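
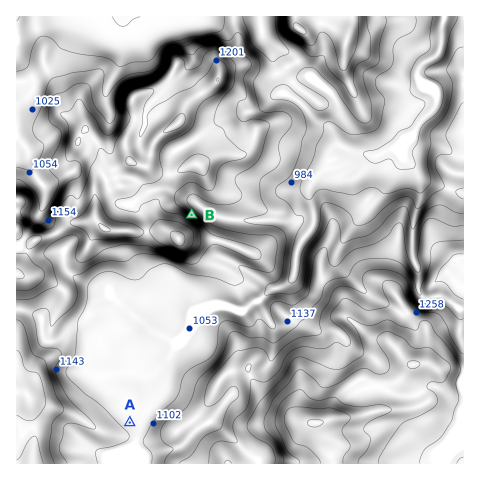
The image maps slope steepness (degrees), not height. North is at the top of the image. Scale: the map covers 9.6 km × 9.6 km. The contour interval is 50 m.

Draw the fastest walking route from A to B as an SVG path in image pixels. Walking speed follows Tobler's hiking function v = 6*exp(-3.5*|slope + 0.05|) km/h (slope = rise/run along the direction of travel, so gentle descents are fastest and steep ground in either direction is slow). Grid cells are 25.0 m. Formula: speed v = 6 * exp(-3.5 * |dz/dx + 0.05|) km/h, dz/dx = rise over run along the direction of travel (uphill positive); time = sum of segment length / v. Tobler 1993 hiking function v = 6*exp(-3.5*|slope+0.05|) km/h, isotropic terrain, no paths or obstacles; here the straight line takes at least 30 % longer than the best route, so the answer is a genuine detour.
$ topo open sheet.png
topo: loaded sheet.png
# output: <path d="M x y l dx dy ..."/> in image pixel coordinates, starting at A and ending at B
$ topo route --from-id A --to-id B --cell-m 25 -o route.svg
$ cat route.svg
<path d="M130 423l52-105 0-5 22-44 0-16 3-4 0-13-6-12-9-9"/>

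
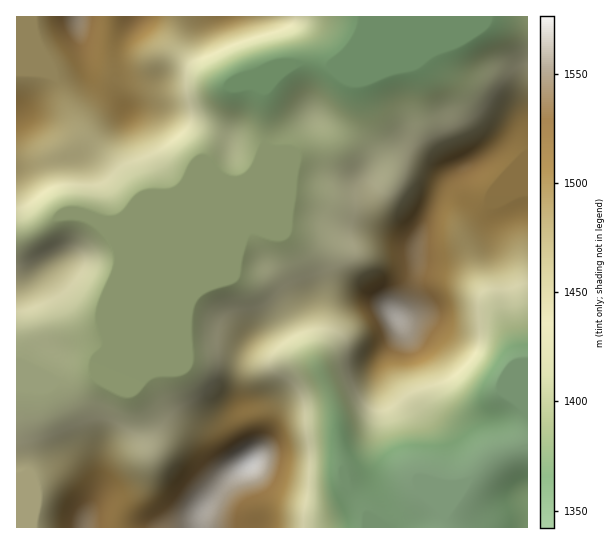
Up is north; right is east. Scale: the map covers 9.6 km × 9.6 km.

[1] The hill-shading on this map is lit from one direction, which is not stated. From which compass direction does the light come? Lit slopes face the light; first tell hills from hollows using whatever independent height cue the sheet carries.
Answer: SE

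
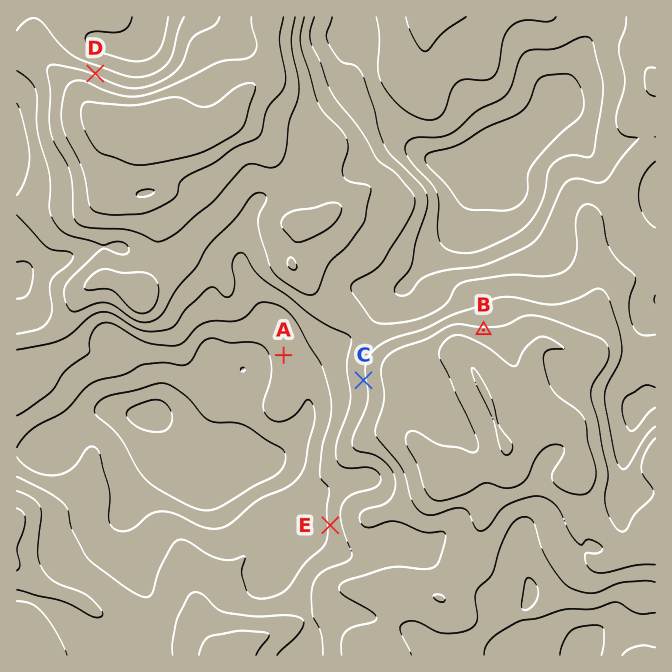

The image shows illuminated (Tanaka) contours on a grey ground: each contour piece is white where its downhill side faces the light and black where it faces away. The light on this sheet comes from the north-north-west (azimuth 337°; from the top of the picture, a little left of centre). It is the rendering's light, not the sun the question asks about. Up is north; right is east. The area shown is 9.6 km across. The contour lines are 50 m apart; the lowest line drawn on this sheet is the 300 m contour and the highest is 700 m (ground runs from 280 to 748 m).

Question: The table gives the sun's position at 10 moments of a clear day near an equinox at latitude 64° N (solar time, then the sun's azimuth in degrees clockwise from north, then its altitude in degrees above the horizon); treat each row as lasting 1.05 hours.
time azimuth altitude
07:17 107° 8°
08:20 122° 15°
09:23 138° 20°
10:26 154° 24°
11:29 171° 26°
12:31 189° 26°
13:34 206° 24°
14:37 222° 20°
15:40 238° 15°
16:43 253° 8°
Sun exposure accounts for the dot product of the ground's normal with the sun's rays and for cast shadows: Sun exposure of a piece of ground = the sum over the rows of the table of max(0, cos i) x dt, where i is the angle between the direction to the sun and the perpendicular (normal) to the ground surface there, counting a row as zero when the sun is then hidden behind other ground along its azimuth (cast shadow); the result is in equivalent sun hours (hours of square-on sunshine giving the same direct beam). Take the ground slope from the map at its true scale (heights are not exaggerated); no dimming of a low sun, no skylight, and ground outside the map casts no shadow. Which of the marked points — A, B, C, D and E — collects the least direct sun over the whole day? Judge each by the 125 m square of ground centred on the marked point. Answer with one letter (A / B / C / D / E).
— D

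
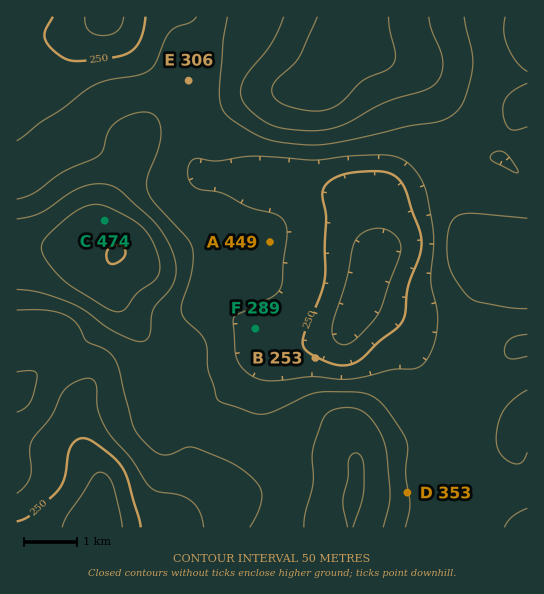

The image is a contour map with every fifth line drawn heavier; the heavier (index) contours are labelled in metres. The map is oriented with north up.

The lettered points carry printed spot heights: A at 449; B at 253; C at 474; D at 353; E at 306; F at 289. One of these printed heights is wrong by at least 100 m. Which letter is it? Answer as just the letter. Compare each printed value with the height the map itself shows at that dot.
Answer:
A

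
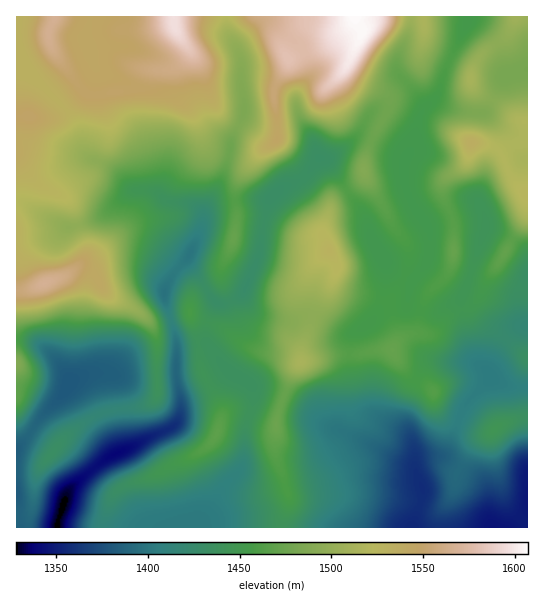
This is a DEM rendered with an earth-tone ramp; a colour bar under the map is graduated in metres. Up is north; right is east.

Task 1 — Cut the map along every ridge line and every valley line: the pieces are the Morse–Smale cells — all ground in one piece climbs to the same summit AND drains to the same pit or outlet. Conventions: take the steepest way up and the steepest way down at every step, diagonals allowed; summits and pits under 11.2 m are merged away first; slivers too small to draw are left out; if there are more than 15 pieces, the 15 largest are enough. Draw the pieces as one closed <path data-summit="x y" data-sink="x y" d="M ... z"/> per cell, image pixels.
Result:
<path data-summit="354 17" data-sink="63 505" d="M467 16l-240 1 1 14 13 30 3 53-5 11 29 21-23 23-9 17-1 16 2 15-4 25-10 21-3 14-5 6-10 6 12 14 6 1 8-3 13-10 13-30 12-62 14-12 19-8 17-20 8 0 8-4 24-19 14 4 34 17 6-14 7-28 17-20 11-33 20-40z"/><path data-summit="471 143" data-sink="63 505" d="M527 69l-20 6-4 4-14 27-6 6-25-1-25-10-10 9-3 5-8 32-8 15 0 19 7 21 17 24 3 23-6 17-12 15-4 9-1 15 6 4 9 3 15 0 23-13 0 10 8-1 12-14 6-15 17-24 21-36 3-13z"/><path data-summit="329 250" data-sink="63 505" d="M323 159l-4 0-17 20-19 8-14 12-12 62-13 29 0 8 4 8 9 9 12 4 22 2 12-5 10 0 29 16 12 0-5 13 1 10 29-6 14 0 8-10 8-4 20 0 6-3 15-19 11-4 0-10-23 13-15 0-9-3-6-4 0-10 5-13-15-7-11-10-15-26-9-28-10-10-17-28z"/><path data-summit="45 283" data-sink="63 505" d="M19 201l-3 1 0 137 15 2 14 7 16 18 8 17 5-4 16-6 15 0 8 5 10 73 48-23 6-6 4-12-5-33 1-31-5-24-6-2-5 3-10 0-17-15-24-12-9-9-4-9-4-5-12-5-6 1 10-12 0-11-8-20-12 1z"/><path data-summit="217 434" data-sink="63 505" d="M206 344l-20 1-9 4-1 28 5 24 0 9-4 12-6 6-61 28-28 21-17 20-8 25 1 6 137 0 14-17 14-22 18-22 3-8 1-32 8-22 0-16-6-8-17-9z"/><path data-summit="329 250" data-sink="493 527" d="M286 397l-3 1-6 16-2 27 2 22 6 11 6 24-8 29 132 1 10-30 0-11-8-20-56-28-30-12-20-18z"/><path data-summit="354 17" data-sink="493 527" d="M527 327l-10 2-12 12-8 12-8 20-7-6-9-4-35-2-12 4-5 5-12 23-5 17 1 12 10 27 0 14 8-6 16-1 8-6 18-45 26-26 20 8 17-1z"/><path data-summit="45 283" data-sink="165 293" d="M151 191l-18 0-31 25-25 10 8 20 0 11-10 12 6-1 12 5 4 5 4 9 9 9 24 12 17 15 10 0 10-4-7-22 1-10 11-17 12-12 12-25 3-16-3-6-7-6-26-4z"/><path data-summit="174 17" data-sink="165 293" d="M189 48l-4 10-10 9-5 2-21 0-5 4-8 16 1 24 7 25 12 29 1 23 3 5 7 6 26 4 7 6 3 8 2-10 19-35 7-32 8-17-16-9-10-13-10-32z"/><path data-summit="51 454" data-sink="63 505" d="M105 373l-15 0-20 8-6 12-25 26-11 18-12 13 0 45 4 12 2 21 35 0 8-31 4-7 28-25 27-16-8-43-3-28z"/><path data-summit="174 17" data-sink="63 505" d="M226 16l-135 0-7 22 9 27 5 6 24 9 13 8 4-2 7-15 24-2 5-2 10-9 4-10 14 23 8 27 5 9 7 9 16 8 5-10-3-53-4-12-8-14z"/><path data-summit="494 430" data-sink="493 527" d="M491 379l-26 26-18 45-8 6-16 1-6 4 16-4 9 2 15 12 24 12 7 11 1 25 3 8 19 1 17-18 0-123-17 0z"/><path data-summit="301 362" data-sink="63 505" d="M243 292l-12 9-8 3-7-1-9 22-2 14 15 23 10 10 17 9 8 8 28 8 12-28 7-8 31-6 16-1 2-16 3-6-12 0-29-16-10 0-12 5-32-5-11-10z"/><path data-summit="363 170" data-sink="63 505" d="M361 136l-8 4-18 15-11 4 12 14 17 28 10 10 9 28 15 26 11 10 15 6 15-20 3-23-3-12-13-17-10-20 0-32-18-10z"/><path data-summit="30 117" data-sink="165 293" d="M65 108l-8 7-11 4-29-3-1 41 21 26 26 13 8 7 5 20 3 2 23-9 31-26-18-19-16-10-9-2-5-5-6-25z"/>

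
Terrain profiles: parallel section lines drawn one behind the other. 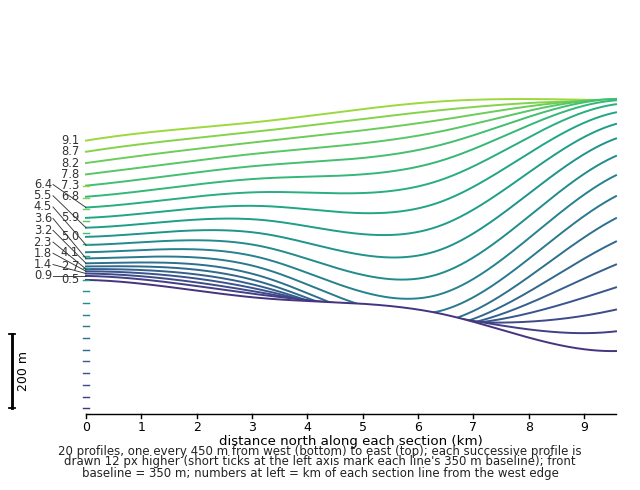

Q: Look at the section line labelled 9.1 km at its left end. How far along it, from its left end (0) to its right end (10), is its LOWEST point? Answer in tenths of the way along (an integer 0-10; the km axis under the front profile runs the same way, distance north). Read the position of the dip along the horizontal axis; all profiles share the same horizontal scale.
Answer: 0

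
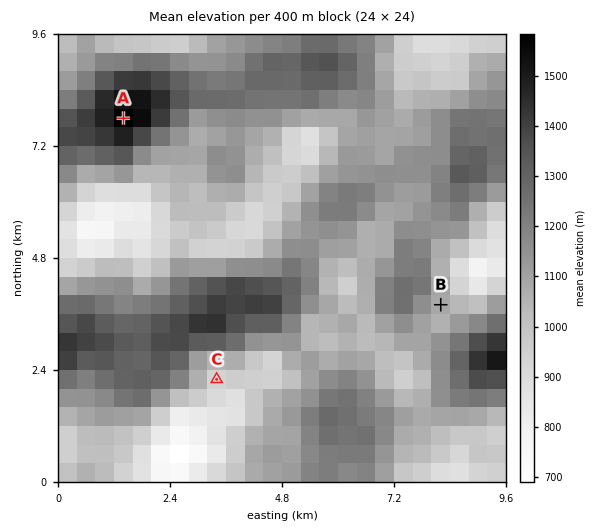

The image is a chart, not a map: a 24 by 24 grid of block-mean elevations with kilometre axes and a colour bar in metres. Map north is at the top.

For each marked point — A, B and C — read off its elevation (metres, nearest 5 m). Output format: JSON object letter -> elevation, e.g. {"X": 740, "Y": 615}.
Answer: {"A": 1610, "B": 1090, "C": 915}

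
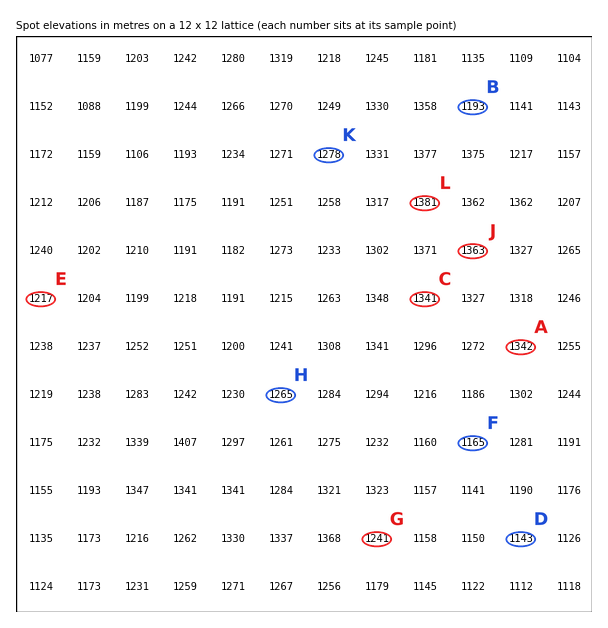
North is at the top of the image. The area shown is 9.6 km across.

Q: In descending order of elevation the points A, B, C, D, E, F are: A C E B F D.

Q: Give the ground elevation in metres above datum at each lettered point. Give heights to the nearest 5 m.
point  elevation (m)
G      1240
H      1265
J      1365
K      1280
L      1380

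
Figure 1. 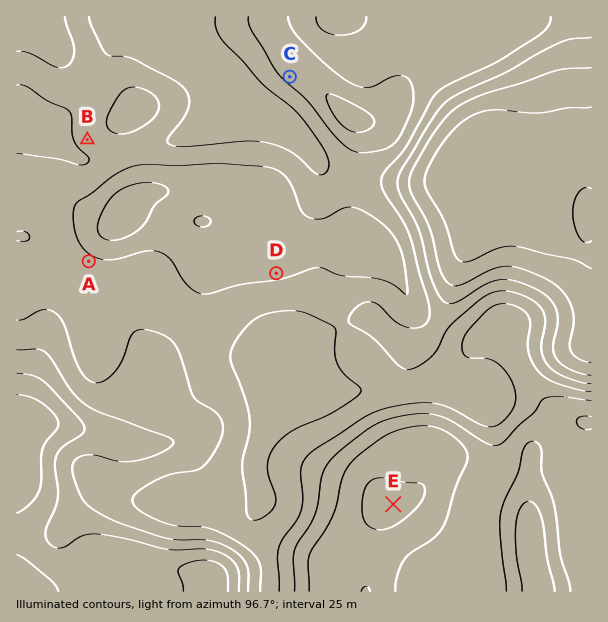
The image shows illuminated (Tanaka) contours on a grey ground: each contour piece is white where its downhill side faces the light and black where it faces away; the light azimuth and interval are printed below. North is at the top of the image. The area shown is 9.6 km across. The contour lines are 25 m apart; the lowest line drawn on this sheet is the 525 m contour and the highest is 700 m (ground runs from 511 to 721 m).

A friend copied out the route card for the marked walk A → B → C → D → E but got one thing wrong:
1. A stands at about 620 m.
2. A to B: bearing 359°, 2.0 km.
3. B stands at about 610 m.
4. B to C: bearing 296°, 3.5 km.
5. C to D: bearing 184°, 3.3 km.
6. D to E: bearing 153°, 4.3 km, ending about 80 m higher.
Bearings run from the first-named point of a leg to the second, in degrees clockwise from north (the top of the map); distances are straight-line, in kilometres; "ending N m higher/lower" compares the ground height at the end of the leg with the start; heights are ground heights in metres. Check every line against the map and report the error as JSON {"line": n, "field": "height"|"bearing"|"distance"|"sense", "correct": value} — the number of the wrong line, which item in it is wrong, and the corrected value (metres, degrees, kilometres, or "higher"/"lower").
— {"line": 4, "field": "bearing", "correct": 73}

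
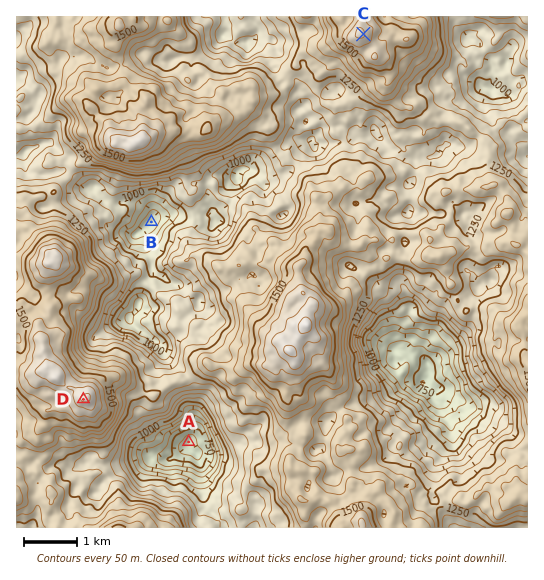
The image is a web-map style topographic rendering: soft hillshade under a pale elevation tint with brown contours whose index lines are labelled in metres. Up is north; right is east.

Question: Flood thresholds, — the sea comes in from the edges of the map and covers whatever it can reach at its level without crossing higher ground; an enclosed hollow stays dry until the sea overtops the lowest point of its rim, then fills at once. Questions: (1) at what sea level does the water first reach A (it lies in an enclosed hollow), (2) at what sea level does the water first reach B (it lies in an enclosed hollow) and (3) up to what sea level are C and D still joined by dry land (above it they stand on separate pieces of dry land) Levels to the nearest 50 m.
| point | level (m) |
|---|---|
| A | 1050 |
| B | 1150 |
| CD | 1200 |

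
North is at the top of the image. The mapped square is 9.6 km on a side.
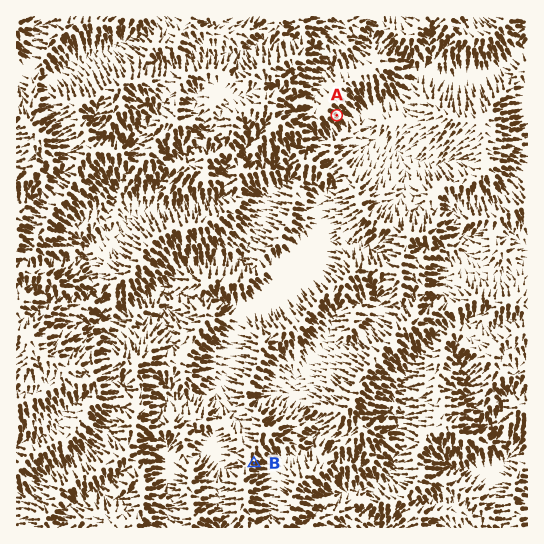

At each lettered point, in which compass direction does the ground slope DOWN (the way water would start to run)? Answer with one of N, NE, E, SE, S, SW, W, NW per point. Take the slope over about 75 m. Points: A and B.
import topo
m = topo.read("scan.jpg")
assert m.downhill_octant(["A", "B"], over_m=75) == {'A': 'SE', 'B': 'E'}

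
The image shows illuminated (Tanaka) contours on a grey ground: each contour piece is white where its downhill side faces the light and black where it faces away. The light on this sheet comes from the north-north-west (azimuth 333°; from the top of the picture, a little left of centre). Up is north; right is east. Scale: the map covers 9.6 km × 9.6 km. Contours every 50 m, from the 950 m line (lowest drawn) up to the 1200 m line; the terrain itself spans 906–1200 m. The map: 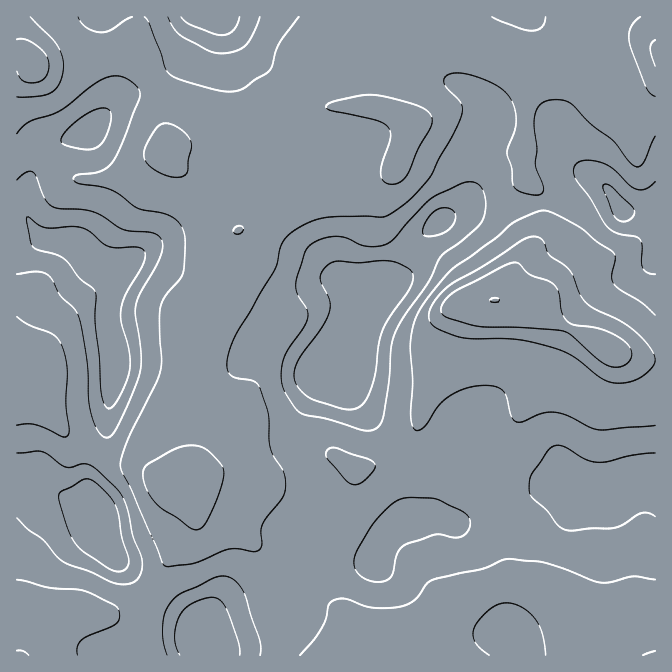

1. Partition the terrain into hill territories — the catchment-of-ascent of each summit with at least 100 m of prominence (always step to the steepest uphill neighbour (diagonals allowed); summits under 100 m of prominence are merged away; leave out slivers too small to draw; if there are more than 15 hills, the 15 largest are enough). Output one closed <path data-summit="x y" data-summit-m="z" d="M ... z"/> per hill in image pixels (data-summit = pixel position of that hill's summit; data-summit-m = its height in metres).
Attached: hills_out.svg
<path data-summit="495 300" data-summit-m="1200" d="M600 183l-10 0-18 15-15 5-13 0-26 5-53-2-27 15-20 21-12 25-9 11-17 5-12 9-25 65-24 25-18 41-2 10 2 24 7 15 13 18-2 12-8 22 0 21 3 12-84 41-33 33-8-8-14-7-13-3-9-6-14-22-26-30-9-13-16-52 1-22 12-16 5-12 3-42 7-26 0-17-8-28 0-14 15-46-23-3-28-21-24-2-6-3-8-8-6-13-4-4-7-2-1 444 639 1 1-444-26-1-3 2-5-2-14-23z"/><path data-summit="32 63" data-summit-m="1170" d="M362 16l-346 1 0 193 8 3 4 4 6 13 8 8 6 3 24 2 28 21 23 3-15 46 0 14 8 28 0 17-7 26-3 42-18 33 0 17 8 22 2 13 15 30 21 23 19 29 9 6 13 3 14 7 8 8 33-33 84-41-3-12 0-21 8-22 2-12-13-18-7-15-2-7 2-27 18-41 24-25 25-65 12-9 17-5 9-11 12-25 20-21 27-15 53 2 26-5 13 0 15-5 18-15 9-1-20-17-16-32-6-5-8-4-35 0-19-5-8 0 1-12-10-13-46-21-47-35-20-5-2-3z"/><path data-summit="655 52" data-summit-m="1158" d="M655 16l-291 0-1 14 2 3 20 5 47 35 46 21 10 13-1 12 8 0 19 5 35 0 8 4 6 5 16 32 29 23 14 23 7 2 1-2 26-1z"/>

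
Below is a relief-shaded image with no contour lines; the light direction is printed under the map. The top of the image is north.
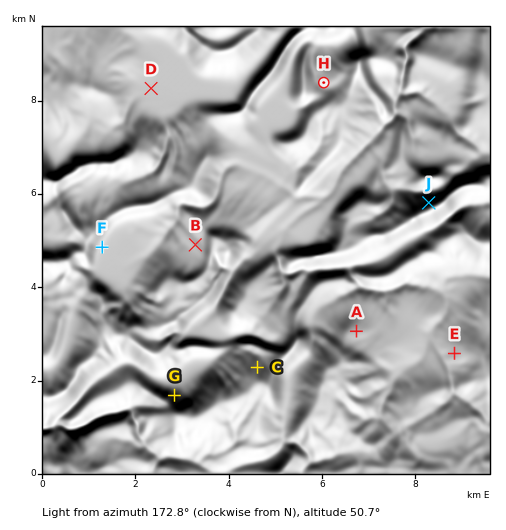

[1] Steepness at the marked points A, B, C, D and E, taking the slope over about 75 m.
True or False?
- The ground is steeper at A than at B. True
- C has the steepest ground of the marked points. True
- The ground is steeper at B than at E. False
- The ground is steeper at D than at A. False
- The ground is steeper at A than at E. False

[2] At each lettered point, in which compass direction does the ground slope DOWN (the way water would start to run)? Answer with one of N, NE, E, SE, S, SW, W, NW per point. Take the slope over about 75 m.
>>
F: SE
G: N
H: W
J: NW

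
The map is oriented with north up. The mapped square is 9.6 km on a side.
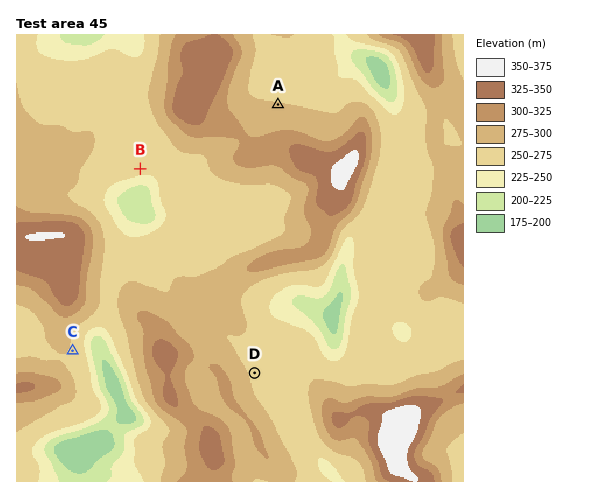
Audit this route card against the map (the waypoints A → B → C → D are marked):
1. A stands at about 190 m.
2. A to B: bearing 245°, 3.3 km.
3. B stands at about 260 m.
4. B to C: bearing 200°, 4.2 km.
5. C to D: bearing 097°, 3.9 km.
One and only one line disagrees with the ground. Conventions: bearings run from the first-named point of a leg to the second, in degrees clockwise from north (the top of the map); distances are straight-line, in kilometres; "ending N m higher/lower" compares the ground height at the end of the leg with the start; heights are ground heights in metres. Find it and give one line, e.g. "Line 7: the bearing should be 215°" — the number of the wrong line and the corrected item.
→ Line 1: the height should be about 280 m.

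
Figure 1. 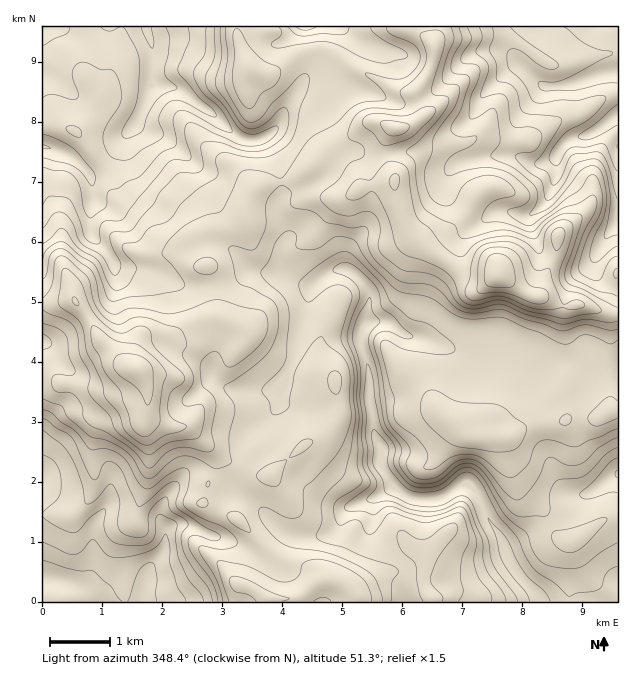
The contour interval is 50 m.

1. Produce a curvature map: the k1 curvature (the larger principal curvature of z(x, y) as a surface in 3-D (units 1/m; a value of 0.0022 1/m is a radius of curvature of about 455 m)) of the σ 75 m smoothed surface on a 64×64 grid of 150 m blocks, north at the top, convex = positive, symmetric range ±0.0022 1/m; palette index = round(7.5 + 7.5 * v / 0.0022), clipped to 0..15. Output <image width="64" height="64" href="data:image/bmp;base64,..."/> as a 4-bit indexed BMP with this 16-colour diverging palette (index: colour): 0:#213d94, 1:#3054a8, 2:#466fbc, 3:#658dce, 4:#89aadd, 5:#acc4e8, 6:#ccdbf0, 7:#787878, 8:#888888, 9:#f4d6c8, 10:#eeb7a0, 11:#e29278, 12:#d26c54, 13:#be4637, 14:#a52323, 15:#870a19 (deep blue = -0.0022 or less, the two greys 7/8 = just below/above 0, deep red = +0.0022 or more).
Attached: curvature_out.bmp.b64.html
<image width="64" height="64" href="data:image/bmp;base64,Qk12CAAAAAAAAHYAAAAoAAAAQAAAAEAAAAABAAQAAAAAAAAIAAATCwAAEwsAABAAAAAAAAAAlD0hAKhUMAC8b0YAzo1lAN2qiQDoxKwA8NvMAHh4eACIiIgAyNb0AKC37gB4kuIAVGzSADdGvgAjI6UAGQqHAKu7qYmqiImHdlfMit//63Z5u7u5ms3Mqru8uod6qIiJiIiIiJqIiJiGZ93NuYisuau6mZmauoiKqqmIh4qYiZmIiIeImod4iJh6/rmHd3m7zLqpiJiZd5mZh3iImYiZh3eImImJhniIiJ76iId3iKvLqZmIiJmImZl3eJqYiZh3iImYiYmGeJmJ76iIiJq7y6iIiIiHiYiZmGeImpmZh3eImpiJmZmXir/7mIibupmYiIeIiIiJmZqod4iqmamHeIiKmIqpq7iK/5eIisqHeId5iImYiZmprLqHeamZqqiIiIqYmru+uIzadnnNp3eIiHipiamqq7vNqYeKmZmaupiZmpeaq9yGWJmYrep3iJmZmbqJvN3N7ut3iKuZmIiaqaqrt4ia22iHm8zduHeJqZmIm5ney6q/+3eay5mYiImqmIrah4rced7+yqmYd4qoiXZ4eut2Zmr9iIvamZmIiJmYd62Heb2Ym8uYeJh4qpiJmIiKqXiHeeyYnMqIiHd4mqh3naiIrbd4q6h3iImpiIiruspXq6qpmHe9uYh3eIiKmXedqHiuyHiaqHiJqqd4l4rP+4i9zLhDWNypiHiJmIiYd52nZ5/JiImpiZmaqHiYicx4q9//2VNr25mYiJqodYd3rZZmj8h2aKqZiIiqiJmKylat26ztmK3JmZiImql2h3eshmaex2Z5y5iIh4qpiZq6h2m6mb3LzKmZh3iamYeHZquHd76od53ah4iIiKqaq8mGWbqIms3bqqmHeJmZh3hmm5q7zaq8zJd3d4iIiZq8x2iLyYiJu7qqqpmZmZqXaYm7u7vMrN3Lh3d3d3iIib3Iir25iJqpiIiZqqqpq7l5vMmGery6mbyYiIiHd3d4vtqZzamaupmIiIiJmZmbzImZiHiarMhmjLmZmIh3d3iv2IjMiJqpiImYiIh4iIisqYeJqqiM12aKuYiIiHiHeL/GeMuImpd3iIiHeIiHeJyruqqYiJ3IiKqYh3d3eIiIv8d425mZh3d4iId3iZd3nJu6iJmYvam8uWiYd4d3iIm/yHjcmZiHd3eIh3d4mHebqYdnmrzcq8u4aLmIiIiJmb/JeOyZiIh3d4iId3iYeJuoiIirzNy6iZh4u4iIiIiZvrl5/JmYiIh3eIh3eIiHm6iJqry7qod4mYibuImYiJm9qY37qpiIiIh3eId4iHech3ec3bmpd3iZmIm6mYh4mrx4v/l4iIiIiHd3d4mYd5x3do78mbqZmYiIiJupiHiay1fPyHd4iIiHd3h3ipdnnIdmr+mIu7uqmYiZmrqIh5vMdoupmImIiId3eIeLplebmHj/p3iqmJqqqqqZqpiIis2GaHiqmIiZl2Z5iJu5nO67vf1meZiHd4mZmIiqmYiKvaiamqh3ibyoVXm97v///qu+6WeJmId3eImHiJqZiImsyom6mHeK3+l3v//97/2omb7JiHiYiHd4mYiJiIh3iavKZ7qXd4ne/83/3Mu7mJqJ3rqXaJiHd4iZmIiHeIeJqql4qph3iri//+qJyXd3nYr9q5domId4mqqYeId4mYiIeImqmIisqJzcqHnqdlefnfubp2mYiIq7uph4l3iJmGVomqmZm92prMupiO6HZ5+/+Ym5i7qpmZmpiImoiZmZiJqrqZmsyom9zLqY36h3ja3pZpndupmIiZiIipeImqmIirqpmruXesy7u7nfyHeLe+pVjNmJmaqZiIial3d5qXeJmZmqqYd5mZqprO/Zd4l76ni9l4mYiaqpmaqYh3eaiJh3m7qZmYh4mpaL7/2Yl4vKial3iZd4iZiJqoiIh3mZp3ecypmaqYiZhVmv/+qmi7p3iXiIl4iIiIm6h4mYeaqYiK3Jh3isl3iYmXzN/qipq3Z5mIiYiIiIibqHiaq7u7mYrMl2Z5vJeKzJabnfuaibmIqIiJmYiIiIq6iHiJqry6msyHZ4mszN7cl3ub+5qauYmYiIiZmZmHiqqqmIiHirqr23d3iavN3Ku3aqv7iqupeZiHd4mpiIiamZmrqYeKmZvchmeJmaqph6l5rPuKmZibmHd4mpd5msuqmIq6h4l3i7y4d3iJmZmHh3rM/Il3eduIiImZh4vN3Lu6iKqYiHebmJmId4iIiJqmfMnseHeMyXiIiIiJzNyHZ5uYmqmHZ6uIiImqqYiJvLeLp754msyYd3d3d4zduIiXaKmYmql2nLqYiJq7mau824eGjMzMupiHdnh4vtp4rcl2iph4rLq//9mIh4u5iJq9yYh4uqqZmZl3iqvep3eu25eLqHeL7//e/7h4icqIiavN25iImHiYmpiJq9qHZ77Kl4qod4q8qHiu/ZmXvJiIiqvO2XmYeIiJqImrqId5zrmYmZiHiZmHeKq/2XecuIh4mqzuuYiIiImph5mIm7vNqZiIiYd3d3i824nth4nKl2eHib3oiImYiKl2iHi8uryZqYiIiHd4vcvvmK/ZiKqXaIh3iah4iZiImYiqvLqqvKu6mIiIib3JZp/YiuyZiIiJmId4iIiZiIiaiJqqmIm9uquoiHicyYd2Xvl3rcl2ebzMuoiJiJiIiJqHeIh2aM6nebqYisqHd3U6/GaKmIeLupmquqiJiIiIqYd5h3d57YZnm8zMqHd4dmv9mIh2eaqYiIiJmIiIiIiod3iHeIv7iIq7vLqZiImazt3MypmZmHiIiIiXeIiHead4iYiJnPqb38dpl4mrzv7KrKiImZiHd4iHeJ"/>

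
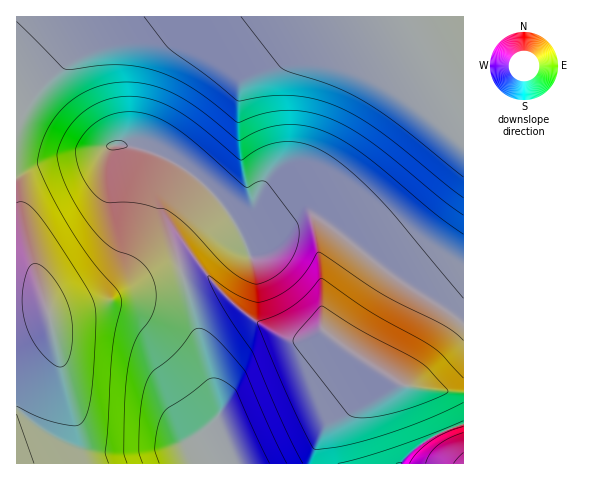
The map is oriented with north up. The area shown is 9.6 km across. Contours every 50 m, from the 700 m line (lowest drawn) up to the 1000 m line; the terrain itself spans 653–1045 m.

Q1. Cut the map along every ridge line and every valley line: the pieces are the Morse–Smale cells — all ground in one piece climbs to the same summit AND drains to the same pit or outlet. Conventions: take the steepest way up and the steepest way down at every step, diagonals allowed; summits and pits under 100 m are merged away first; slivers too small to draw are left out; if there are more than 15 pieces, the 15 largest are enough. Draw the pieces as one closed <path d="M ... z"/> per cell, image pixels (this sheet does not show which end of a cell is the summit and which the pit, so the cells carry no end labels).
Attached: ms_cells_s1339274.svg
<path d="M463 16l-447 1 1 447 192-1-2-21 12-25 1-8-17-56-20-77-20-62 1-8 7-13 9-27 24 19 16 17 18 26 12 26 49-37 13-3 27 19 54 44 47 29 20 16 4 0z"/><path d="M180 166l-9 27-7 13-1 8 20 62 20 77 17 56-1 8-12 25 0 19 2 3 191 0 16-16 11-8 24-12 13-4-1-101-70-46-54-44-27-19-13 3-49 37-12-26-18-26-16-17z"/><path d="M463 424l-12 4-24 12-11 8-15 15 62 1z"/>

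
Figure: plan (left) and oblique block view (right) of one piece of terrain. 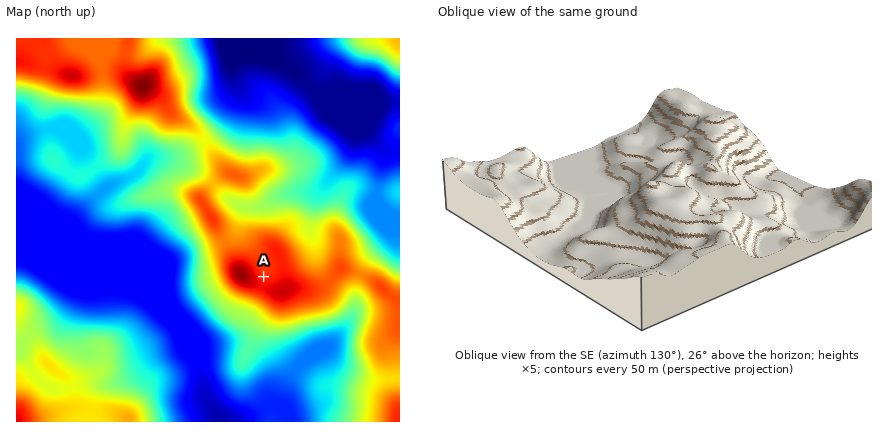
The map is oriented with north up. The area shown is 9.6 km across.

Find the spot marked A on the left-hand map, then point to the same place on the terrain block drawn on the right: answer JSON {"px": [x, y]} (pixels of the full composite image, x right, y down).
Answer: {"px": [662, 195]}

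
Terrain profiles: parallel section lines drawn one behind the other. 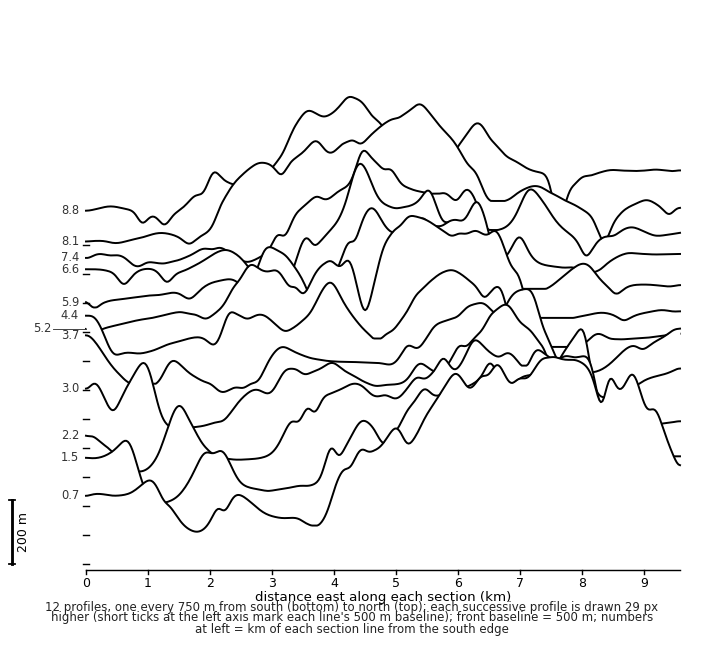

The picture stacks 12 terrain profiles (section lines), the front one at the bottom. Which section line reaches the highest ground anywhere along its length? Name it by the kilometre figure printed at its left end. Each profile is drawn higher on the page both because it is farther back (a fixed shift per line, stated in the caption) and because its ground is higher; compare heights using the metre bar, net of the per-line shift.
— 0.7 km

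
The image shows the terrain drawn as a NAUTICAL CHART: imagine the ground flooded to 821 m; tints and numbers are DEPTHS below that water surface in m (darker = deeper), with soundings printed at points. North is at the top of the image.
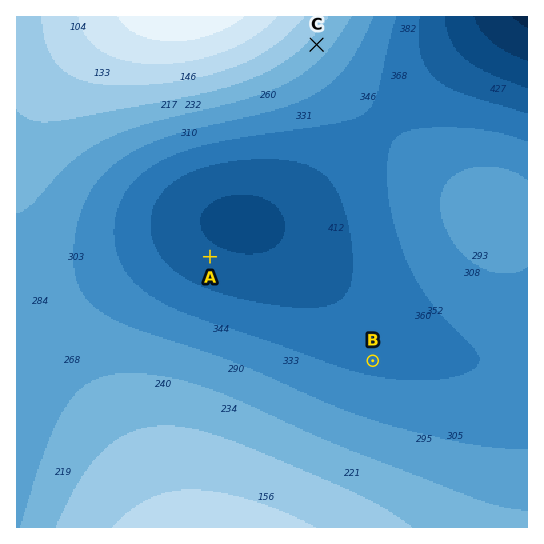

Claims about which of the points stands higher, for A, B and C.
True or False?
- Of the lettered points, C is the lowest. False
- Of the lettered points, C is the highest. True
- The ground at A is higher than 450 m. False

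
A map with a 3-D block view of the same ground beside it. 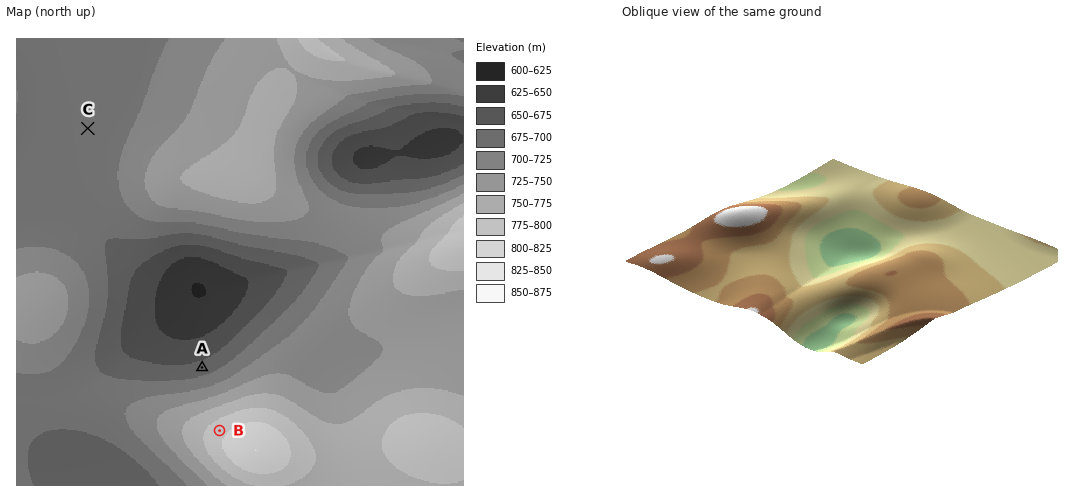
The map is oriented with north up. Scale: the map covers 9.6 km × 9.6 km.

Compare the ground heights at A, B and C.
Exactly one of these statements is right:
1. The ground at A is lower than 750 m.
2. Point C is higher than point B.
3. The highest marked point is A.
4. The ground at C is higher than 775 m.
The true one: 1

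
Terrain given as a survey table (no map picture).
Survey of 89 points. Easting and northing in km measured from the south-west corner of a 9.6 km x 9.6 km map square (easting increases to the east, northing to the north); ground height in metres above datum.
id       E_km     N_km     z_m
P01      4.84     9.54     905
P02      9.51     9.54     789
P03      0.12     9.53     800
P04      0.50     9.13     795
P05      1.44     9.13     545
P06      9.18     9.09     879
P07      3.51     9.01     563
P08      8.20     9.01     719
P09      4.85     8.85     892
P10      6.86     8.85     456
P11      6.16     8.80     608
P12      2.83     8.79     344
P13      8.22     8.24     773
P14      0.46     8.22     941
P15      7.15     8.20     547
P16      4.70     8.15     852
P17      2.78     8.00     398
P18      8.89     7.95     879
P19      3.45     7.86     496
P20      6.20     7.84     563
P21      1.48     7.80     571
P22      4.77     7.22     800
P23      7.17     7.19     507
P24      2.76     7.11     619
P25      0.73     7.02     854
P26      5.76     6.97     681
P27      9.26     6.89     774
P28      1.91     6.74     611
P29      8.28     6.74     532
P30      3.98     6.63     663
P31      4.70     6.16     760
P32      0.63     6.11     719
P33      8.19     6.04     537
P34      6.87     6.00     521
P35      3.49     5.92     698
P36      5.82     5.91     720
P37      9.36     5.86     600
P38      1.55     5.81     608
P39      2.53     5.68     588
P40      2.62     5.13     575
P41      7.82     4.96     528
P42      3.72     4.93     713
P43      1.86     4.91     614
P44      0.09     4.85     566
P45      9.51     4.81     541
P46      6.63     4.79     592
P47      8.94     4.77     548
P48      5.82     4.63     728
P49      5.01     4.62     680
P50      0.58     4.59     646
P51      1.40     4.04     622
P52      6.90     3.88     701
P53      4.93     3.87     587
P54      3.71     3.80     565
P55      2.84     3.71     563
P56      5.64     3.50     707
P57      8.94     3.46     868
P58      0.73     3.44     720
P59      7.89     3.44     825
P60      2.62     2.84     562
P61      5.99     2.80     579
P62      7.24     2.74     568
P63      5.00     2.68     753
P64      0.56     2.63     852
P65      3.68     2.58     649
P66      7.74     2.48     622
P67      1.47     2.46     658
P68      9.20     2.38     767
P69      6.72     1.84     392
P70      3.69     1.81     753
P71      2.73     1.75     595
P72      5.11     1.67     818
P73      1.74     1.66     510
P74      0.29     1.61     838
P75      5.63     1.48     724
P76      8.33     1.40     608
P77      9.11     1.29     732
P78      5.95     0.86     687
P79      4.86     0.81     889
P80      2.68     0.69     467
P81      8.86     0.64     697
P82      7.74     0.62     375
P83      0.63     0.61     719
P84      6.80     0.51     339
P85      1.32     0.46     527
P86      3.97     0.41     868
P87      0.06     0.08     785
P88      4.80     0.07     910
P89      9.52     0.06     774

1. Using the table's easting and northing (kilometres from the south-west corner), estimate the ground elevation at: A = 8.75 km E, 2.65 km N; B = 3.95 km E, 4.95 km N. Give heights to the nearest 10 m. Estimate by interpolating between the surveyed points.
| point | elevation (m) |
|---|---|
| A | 750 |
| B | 720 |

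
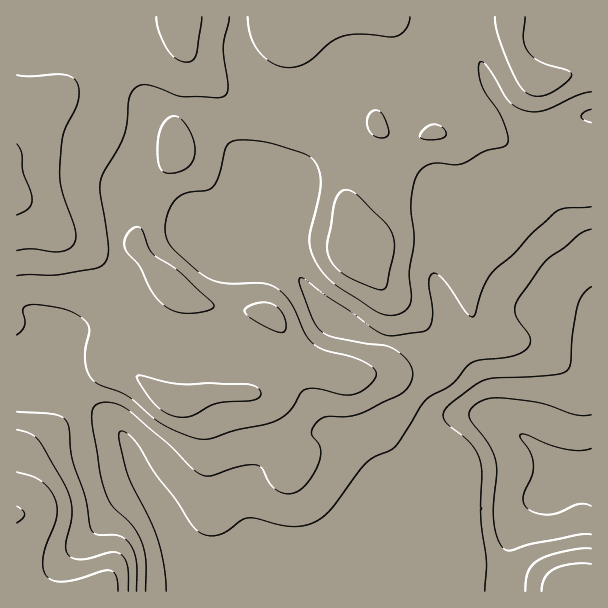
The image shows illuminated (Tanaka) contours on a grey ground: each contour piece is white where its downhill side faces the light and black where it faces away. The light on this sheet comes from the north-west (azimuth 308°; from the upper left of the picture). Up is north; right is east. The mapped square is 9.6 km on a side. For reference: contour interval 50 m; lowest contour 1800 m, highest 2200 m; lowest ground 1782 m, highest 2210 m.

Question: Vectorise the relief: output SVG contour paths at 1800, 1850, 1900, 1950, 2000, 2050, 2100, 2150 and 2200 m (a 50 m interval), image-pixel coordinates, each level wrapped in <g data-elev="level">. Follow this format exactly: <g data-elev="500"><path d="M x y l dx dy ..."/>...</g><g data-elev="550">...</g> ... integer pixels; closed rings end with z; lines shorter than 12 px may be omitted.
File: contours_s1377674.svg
<g data-elev="1800"><path d="M591 506l-6-2-6 0-21 9-10 2-12-2-9-5-3-5-1-6 9-21 1-12-3-12-10-17 2-1 5 1 22 10 17 4 13 2 12-3"/></g><g data-elev="1850"><path d="M591 534l-12 1-45 8-24 8-4-1-3-2-6-12-3-15 0-18 3-30-2-14-5-13-19-24-2-8 2-6 8-6 9-3 9-1 43 5 36 12 15 0"/></g><g data-elev="1900"><path d="M485 591l1-28-5-44 1-45-1-12-4-9-6-9-26-22-2-5 1-4 2-5 6-6 22-16 11-6 12-2 55-3 9-2 6-2 4-8 1-28 6-30 5-11 8-7"/><path d="M591 549l-12 0-16 3-15 4-11 5-5 5-4 6-3 19"/></g><g data-elev="1950"><path d="M166 591l-2-22-5-26-8-21-23-47-9-35 0-6 1-3 6 2 9 8 19 30 22 29 15 24 10 9 9 3 9-1 9-5 14-10 7-2 39 8 12 0 12-3 9-5 9-8 36-47 9-7 15-6 6-5 30-46 26-15 17-19 10-5 34-4 8-3 6-5 3-6 0-6-12-16-3-8 0-6 2-6 30-40 19-14 13-12 12-5"/><path d="M591 564l-19 0-18 5-9 9-3 13"/></g><g data-elev="2000"><path d="M146 591l0-30-4-19-10-17-21-21-9-22-10-60 0-11 3-6 6-2 9-1 9 3 7 4 43 35 22 23 10 8 9 1 29-9 18-2 5 3 8 15 6 7 11 4 9-2 7-4 6-8 10-19 1-14-9-13 2-6 4-6 9-5 21 0 12-3 39-18 10-9 4-7 1-6-1-6-5-8-6-6-9-6-8-3-18-1-31-6-14-7-6-7-4-9-11-30-1-4 1-3 5 1 21 16 57 39 10 2 30-4 6-4 3-8 0-12-3-24 0-6 3-4 5 0 6 5 22 32 5 5 3 1 3-4 7-25 7-13 25-22 19-22 26-21 7-2 24-1"/><path d="M591 123l-7-3-3-4 4-5 6-2"/></g><g data-elev="2050"><path d="M136 591l0-30-2-10-5-8-4-4-6-3-23-2-5-6-6-31-13-39-3-29-3-8-4-4-8-3-37-2"/><path d="M17 335l5-5 3-4-2-17 4-4 9 0 20 2 20 7 10 7 3 6 0 6-4 17 0 10 2 11 5 9 9 5 27 11 25 22 12 8 18 8 15 5 12 0 24-8 30-6 12-4 13-10 11-18 6-4 12 0 27 6 14-2 8-6 7-7 2-6-1-5-7-5-11-5-31-8-12-7-9-11-14-30-12-13-7-4-8-3-36 1-15-4-13-7-26-23-7-10-2-12 3-15 6-12 11-8 22-3 6-4 6-11 7-28 7-6 12-1 21 2 41 13 5 4 4 5 5 15-1 15-11 45 2 12 5 12 11 15 15 12 36 22 9 3 9 0 11-6 4-9-2-28 5-33-3-36 3-18 4-12 6-6 8-3 23 1 7-1 21-12 20-5 5-4-1-9-5-17-16-23-5-10-2-13 1-9 3 0 6 7 19 32 8 6 9 4 9 1 11-2 33-15 13-3"/></g><g data-elev="2100"><path d="M128 591l-1-25-2-7-5-5-10-2-29 7-8-1-5-4-2-5 0-6 6-31-1-11-3-10-29-50-9-7-13-4"/><path d="M180 417l12-1 18-10 8-3 37-3 5-4 1-4-4-5-9-3-39-1-27 1-17-2-24-7-4 2 9 16 11 14 11 7z"/><path d="M277 332l7 0 2-6-2-11-8-9-7-3-8-1-9 3-7 4 1 5 5 4z"/><path d="M178 312l11 1 14-1 8-3 2-1 1-3-35-34-26-17-4-6-8-19-3-2-4 1-6 5-3 6-1 6 2 6 14 16 10 21 7 11 10 8z"/><path d="M380 290l5-2 2-4 7-35-2-15-6-11-27-27-8-5-7-1-6 5-4 11-7 37 2 14 6 9 10 9 15 8z"/><path d="M17 276l43-2 36-6 9-5 3-8 0-9-8-52 0-11 3-10 15-24 6-14 3-12 2-22 2-7 6-7 7-2 11 2 27 10 36 1 7-3 2-3 1-6-5-39 6-30"/><path d="M165 173l9 0 11-4 6-5 4-9-1-11-3-11-8-12-7-5-5 0-6 5-4 7-3 9 0 25 3 7z"/><path d="M428 140l15-2 3-3-1-4-7-6-9 0-5 4-4 6 1 3z"/><path d="M376 137l10 0 3-5-6-17-3-4-5-1-6 4-2 9 2 8z"/><path d="M248 17l3 19 8 15 14 12 15 5 9-1 9-4 24-21 14-6 15-2 31 3 8-1 9-8 3-11"/><path d="M495 17l1 10 4 14 18 42 5 7 7 5 6 1 7 0 9-4 10-6 8-8 2-4-6-4-26-8-11-9-4-6-2-8 2-22"/></g><g data-elev="2150"><path d="M118 591l-2-15-2-3-4-3-8 1-22 8-15 3-11-1-7-5-4-7 0-11 3-12 10-27 1-9-1-9-5-10-9-9-9-5-16-5"/><path d="M17 251l15-2 28 3 9-3 6-7 0-12-13-39-2-21 3-35 13-28 3-14-3-12-8-6-11-1-28 2-12-1"/><path d="M156 17l3 15 9 18 8 8 10 4 7-2 3-6 6-37"/></g><g data-elev="2200"><path d="M17 523l6-5 2-3-2-5-6-4"/><path d="M17 215l11-6 3-5 1-4-2-9-7-20-2-19-4-8"/></g>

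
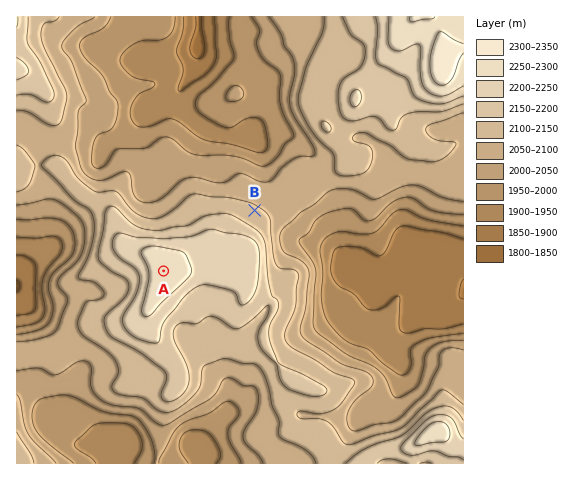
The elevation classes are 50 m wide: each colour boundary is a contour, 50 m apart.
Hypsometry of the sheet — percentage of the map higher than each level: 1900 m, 93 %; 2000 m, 70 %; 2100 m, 36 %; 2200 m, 9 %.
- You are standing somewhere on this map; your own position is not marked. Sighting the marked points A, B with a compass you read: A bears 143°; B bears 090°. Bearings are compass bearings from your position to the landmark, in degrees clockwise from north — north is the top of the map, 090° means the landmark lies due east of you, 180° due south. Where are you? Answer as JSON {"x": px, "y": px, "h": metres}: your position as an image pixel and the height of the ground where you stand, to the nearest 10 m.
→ {"x": 118, "y": 210, "h": 2150}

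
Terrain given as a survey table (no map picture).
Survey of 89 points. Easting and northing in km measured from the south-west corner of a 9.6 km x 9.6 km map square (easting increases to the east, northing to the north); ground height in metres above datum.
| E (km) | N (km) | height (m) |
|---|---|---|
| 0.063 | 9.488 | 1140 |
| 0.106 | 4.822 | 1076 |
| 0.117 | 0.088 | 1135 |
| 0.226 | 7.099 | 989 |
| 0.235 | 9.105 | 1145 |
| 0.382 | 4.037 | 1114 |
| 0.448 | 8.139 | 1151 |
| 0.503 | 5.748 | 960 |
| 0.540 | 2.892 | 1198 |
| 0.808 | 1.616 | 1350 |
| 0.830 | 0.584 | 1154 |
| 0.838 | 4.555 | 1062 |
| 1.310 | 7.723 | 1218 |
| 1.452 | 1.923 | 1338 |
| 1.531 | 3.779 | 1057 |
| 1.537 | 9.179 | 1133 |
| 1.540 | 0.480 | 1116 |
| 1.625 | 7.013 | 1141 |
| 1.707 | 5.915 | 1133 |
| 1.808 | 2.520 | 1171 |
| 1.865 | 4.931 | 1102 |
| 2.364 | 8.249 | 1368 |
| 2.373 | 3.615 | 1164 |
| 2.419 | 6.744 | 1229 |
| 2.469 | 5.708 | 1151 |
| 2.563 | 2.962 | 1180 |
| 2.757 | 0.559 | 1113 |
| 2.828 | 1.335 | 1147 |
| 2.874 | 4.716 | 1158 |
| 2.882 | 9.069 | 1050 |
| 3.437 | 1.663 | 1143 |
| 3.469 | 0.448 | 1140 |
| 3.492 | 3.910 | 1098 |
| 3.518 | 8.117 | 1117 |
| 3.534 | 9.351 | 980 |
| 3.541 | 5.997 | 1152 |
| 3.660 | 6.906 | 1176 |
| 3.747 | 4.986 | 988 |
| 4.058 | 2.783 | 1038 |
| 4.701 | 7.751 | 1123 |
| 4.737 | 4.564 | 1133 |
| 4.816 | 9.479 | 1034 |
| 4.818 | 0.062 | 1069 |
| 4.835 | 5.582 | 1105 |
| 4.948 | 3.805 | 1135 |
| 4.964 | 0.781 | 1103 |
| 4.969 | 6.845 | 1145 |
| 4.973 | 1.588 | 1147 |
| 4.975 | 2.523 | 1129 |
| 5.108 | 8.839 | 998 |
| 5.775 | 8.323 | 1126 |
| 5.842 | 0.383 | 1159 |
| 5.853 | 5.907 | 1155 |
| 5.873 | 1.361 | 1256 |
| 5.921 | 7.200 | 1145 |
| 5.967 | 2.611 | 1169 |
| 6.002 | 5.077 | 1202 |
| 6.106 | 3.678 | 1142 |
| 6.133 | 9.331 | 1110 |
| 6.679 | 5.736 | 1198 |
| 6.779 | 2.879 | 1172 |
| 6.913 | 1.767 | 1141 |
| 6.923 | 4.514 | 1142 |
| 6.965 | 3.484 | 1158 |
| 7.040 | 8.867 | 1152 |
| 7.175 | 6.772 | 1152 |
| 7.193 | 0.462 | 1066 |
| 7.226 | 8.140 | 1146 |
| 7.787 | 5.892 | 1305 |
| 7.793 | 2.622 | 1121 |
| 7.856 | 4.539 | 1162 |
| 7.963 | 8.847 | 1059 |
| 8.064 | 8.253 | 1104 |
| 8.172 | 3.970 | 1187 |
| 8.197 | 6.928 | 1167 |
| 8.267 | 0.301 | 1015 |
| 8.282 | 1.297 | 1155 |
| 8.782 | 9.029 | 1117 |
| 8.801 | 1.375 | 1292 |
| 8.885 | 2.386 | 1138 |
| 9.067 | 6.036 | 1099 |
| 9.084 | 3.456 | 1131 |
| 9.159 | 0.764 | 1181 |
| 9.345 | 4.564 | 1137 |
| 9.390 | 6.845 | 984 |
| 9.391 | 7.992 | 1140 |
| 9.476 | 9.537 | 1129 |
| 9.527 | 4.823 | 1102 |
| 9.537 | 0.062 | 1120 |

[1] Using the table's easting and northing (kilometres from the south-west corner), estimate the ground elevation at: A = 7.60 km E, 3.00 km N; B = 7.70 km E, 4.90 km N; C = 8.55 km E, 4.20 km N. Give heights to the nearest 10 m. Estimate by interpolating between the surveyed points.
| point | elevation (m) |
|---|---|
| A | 1150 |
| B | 1150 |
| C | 1170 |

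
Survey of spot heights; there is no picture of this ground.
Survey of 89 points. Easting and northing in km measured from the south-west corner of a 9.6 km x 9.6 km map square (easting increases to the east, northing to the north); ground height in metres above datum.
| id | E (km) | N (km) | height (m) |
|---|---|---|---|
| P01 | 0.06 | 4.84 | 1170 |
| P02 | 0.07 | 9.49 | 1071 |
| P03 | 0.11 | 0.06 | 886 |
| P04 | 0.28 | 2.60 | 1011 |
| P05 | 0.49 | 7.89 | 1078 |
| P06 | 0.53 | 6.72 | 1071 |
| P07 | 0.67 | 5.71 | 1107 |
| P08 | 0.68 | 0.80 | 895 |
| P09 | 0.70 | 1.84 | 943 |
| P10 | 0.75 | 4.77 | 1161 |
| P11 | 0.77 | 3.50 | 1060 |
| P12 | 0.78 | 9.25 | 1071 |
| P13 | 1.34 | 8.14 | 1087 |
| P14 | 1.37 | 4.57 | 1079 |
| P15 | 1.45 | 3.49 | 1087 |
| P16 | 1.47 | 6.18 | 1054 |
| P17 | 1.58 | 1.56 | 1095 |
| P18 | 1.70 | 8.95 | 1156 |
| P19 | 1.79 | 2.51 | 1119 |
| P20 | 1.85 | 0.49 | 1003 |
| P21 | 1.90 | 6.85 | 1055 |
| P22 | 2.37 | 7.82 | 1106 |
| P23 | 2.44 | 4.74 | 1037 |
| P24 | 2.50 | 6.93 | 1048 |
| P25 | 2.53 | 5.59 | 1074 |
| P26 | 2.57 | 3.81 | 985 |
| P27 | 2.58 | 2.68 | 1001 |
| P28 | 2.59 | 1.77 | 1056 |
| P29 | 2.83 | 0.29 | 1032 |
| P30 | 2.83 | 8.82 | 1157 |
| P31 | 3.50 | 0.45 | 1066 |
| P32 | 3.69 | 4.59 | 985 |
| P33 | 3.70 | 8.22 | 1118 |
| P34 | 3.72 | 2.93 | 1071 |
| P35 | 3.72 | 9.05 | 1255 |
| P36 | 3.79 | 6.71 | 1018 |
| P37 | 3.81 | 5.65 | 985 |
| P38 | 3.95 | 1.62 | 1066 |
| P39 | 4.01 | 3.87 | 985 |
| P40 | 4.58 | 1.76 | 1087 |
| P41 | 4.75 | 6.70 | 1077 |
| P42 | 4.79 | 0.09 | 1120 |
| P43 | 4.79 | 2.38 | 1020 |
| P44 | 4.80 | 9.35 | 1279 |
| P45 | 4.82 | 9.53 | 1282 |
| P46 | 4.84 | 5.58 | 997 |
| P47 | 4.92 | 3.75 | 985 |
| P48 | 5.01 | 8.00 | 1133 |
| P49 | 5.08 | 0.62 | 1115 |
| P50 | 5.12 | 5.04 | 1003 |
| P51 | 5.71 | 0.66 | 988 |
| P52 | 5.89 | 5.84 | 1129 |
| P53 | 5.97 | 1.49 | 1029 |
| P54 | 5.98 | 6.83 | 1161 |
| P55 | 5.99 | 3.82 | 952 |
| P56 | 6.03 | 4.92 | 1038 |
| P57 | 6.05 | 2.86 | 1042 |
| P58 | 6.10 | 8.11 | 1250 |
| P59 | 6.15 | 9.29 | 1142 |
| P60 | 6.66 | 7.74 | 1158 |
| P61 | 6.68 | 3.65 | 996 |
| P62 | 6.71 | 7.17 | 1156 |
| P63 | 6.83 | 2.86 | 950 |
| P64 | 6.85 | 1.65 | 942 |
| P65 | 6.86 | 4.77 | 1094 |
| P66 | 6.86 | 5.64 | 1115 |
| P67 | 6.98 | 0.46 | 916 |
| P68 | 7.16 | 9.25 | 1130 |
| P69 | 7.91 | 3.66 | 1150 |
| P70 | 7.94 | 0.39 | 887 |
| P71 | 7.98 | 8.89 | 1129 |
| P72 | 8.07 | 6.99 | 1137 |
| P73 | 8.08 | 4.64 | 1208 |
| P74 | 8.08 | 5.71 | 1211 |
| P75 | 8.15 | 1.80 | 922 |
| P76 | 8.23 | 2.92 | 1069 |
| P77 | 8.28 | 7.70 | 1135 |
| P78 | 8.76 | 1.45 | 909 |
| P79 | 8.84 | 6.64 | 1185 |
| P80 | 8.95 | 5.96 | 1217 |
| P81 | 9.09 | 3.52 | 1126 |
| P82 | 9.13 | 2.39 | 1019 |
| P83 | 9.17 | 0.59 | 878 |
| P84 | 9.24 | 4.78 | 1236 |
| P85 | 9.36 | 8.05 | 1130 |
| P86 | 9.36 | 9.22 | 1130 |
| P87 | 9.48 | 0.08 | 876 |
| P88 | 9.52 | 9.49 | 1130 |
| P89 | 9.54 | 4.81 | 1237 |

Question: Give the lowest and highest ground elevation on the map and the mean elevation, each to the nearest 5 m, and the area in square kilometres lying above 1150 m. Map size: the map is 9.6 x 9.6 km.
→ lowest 875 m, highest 1295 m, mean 1070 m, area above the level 15.5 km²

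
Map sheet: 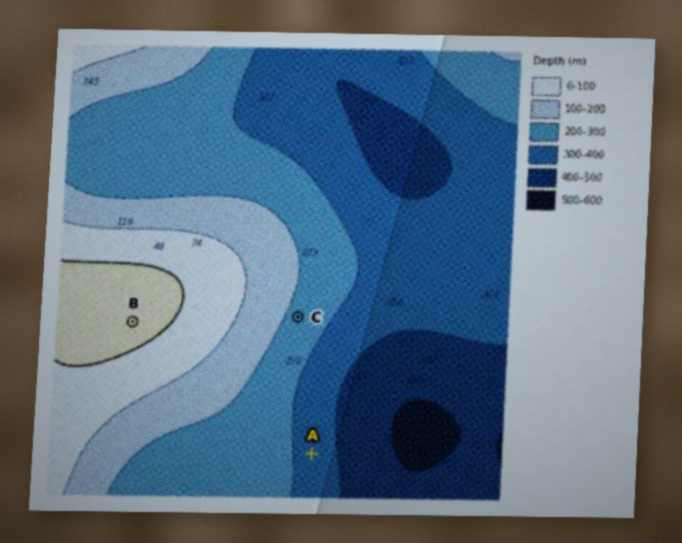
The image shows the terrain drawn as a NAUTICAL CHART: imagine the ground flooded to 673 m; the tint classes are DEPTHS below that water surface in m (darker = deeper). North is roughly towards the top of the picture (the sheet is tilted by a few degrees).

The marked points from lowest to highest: A C B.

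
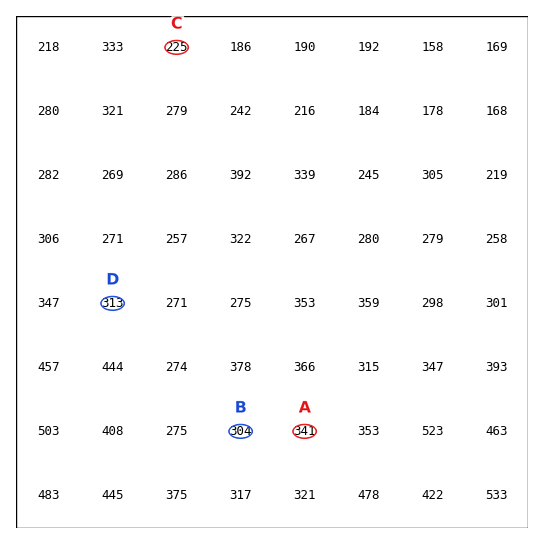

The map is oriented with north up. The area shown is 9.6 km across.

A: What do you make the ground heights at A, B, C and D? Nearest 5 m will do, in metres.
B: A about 340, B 305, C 225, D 315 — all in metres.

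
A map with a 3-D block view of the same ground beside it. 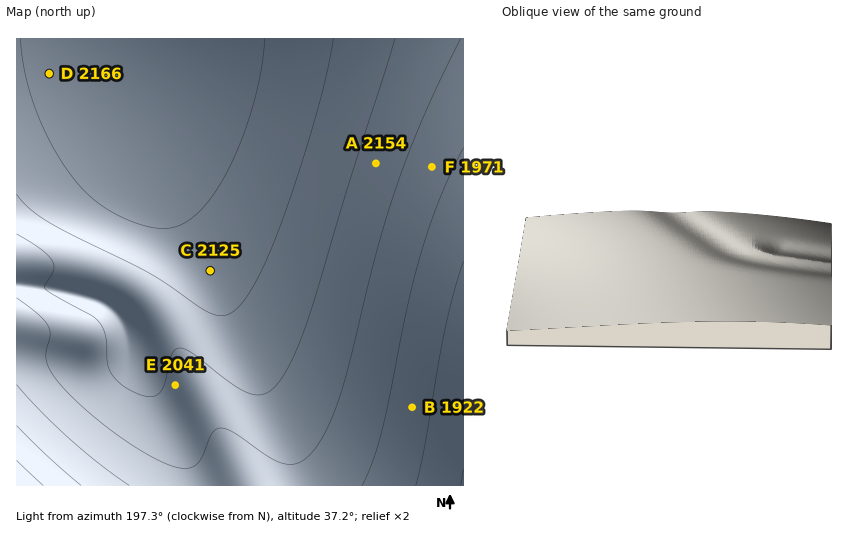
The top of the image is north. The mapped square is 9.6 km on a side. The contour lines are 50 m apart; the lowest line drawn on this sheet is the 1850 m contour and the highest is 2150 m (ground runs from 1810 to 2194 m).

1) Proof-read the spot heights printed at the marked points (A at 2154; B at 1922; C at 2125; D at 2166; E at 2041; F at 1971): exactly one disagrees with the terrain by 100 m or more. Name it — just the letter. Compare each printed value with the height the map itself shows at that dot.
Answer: A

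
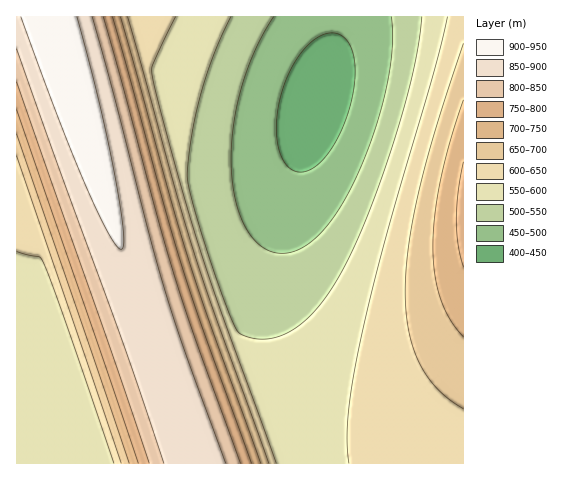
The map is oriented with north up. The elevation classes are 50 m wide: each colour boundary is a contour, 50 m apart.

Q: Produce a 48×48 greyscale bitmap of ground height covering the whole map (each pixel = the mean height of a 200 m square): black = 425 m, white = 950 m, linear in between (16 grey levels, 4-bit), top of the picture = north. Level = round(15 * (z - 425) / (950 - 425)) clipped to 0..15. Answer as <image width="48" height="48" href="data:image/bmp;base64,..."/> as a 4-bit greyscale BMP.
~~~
<image width="48" height="48" href="data:image/bmp;base64,Qk32BAAAAAAAAHYAAAAoAAAAMAAAADAAAAABAAQAAAAAAIAEAAATCwAAEwsAABAAAAAAAAAAAAAAABEREQAiIiIAMzMzAERERABVVVUAZmZmAHd3dwCIiIgAmZmZAKqqqgC7u7sAzMzMAN3d3QDu7u4A////AERERVVVV5q83d3dy6l1VVVVVVVVVVZmZkRFVVVVaJq83d3cy6h1VVVVVVVVVWZmZkVVVVVVaKvM3d3cuphlVVVVVVVVVmZmZlVVVVVVeavN3d3cupdURVVVVVVVVmZmZlVVVVVWiavN3d3MuYZURFVVVVVVZmZmZlVVVVVXirzN3d3LqXZERFVVVVVVZmZmZlVVVVVXmrzd3d3LqHVEREVVVVVWZmZmZlVVVVVomrzd3dzLmGVERERVVVVWZmZmd1VVVVV4q8zd3dy6l2RERERVVVVWZmZnd1VVVVV5q83d3cy6h1RERERFVVVWZmZ3d1VVVVaJq83d3cuphkRERERFVVVWZmZ3d1VVVVeKvM3d3cupdUREREREVVVWZmd3d1VVVVeavN3d3MuodUREREREVVVWZmd3eFVVVWiavN3d3LqYZERERERERVVWZmd3iFVVVXirzd3d3LqXVDMzNERERVVWZnd3iFVVVXmrzd3dzLmGUzMzMzRERFVWZnd4iFVVVom8zd3dy6l2QzMzMzNERFVWZnd4iFVVV4q83d3dy6l1QzMzMzM0RFVWZnd4iVVVZ5q83d3cy5hkMzMzMzM0REVWZneIiVVVaJvM3d3cupdkMzMzMzMzREVVZneIiVVVeKvN3d3cupdTMzMzMzMzNEVVZneImVVWeavN3d3cuoZDMzIiIiMzNERVZneImVVWibzd3t3MqYZDMyIiIiIzM0RVZneImVVXirzd7t3LqXUzMyIiIiIjM0RVZneImVVnmrzd7t3LqGQzMiIiIiIiMzRFVneImVVom83e7t3LmGQzMiIiIiIiIzRFVmeImVV4q83e7ty6l1QzMiIiERIiIzRFVmeImVZ5rM3u7dy6h1MzIiIhEREiIjNEVmeImVaKvN3u7dy5hkMzIiIRERESIjNEVWd4mVeavN7u7dypdkMzIiIRERERIiM0VWd4mWeazd7u7cupdUMzIiEREREREiM0RWZ4mWirzd7u7cuoZEMzIiEREREREiI0RWZ4iXmrze7u3cuYZEMzIiERERERESIzRVZ4iYm83e7u3cqXVEMzIiEREQARESIzRFZ3iYq83u7u3LqXVEMzIiEREAABERIjRFZniZq83u7u3LqGREMzIiEREAAAERIjNFVniJvN3u7u3LmGREMzIiEREAAAERIjNFVneKvN7u7t3Kl1REMzIiEREAAAAREiNEVmeKvN7u7ty6h1REQzMiIREAAAAREiM0VmeLzd7u7ty6hlREQzMiIREAAAAREiM0VWd7ze7u7ty5dlVEQzMiIREQAAAREiM0RWZ73e7u7dypdVVERDMyIREQAAARESI0RWZ83u7u7cuoZVVERDMyIhERAAARESIzRVZ83u7u7cuYZVVURDMyIhEREAARESIzRVZt3u7u7cqXZVVUREMzIiEREQERESIzRFZt7u/u3LqXVVVUREMzIiERERERESIzRFVt7v/u3LqGVVVVREQzMiIRERERESIzRFVt7v7u3LmGVVVVREQzMiIhEREREiIzRFVg=="/>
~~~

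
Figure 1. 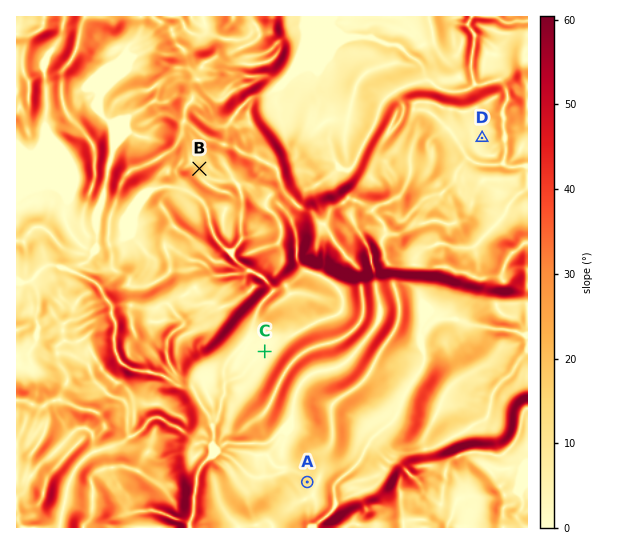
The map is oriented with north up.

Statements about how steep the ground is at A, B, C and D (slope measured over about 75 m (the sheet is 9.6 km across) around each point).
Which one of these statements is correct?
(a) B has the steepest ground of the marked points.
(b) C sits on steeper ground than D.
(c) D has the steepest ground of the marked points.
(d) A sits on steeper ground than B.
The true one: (a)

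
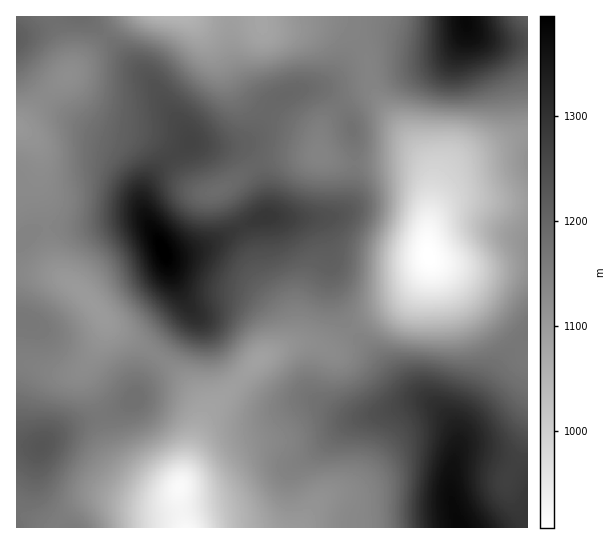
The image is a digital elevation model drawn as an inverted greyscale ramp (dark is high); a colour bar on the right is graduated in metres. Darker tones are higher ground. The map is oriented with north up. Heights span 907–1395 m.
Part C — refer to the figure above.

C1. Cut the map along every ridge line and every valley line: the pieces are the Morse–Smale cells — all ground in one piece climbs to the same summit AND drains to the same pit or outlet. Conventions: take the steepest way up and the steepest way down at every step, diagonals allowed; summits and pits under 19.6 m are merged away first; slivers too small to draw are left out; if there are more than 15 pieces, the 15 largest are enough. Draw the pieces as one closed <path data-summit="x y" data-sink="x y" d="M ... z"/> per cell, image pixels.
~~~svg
<path data-summit="163 251" data-sink="429 257" d="M362 47l-7 2-6 6-12 18-12 11-34 8-17 9-7 10-8 18-12 11-18 5-26 0-13-2-21 16-16 15-9 16-1 17 9 23 15 26 31-7 57-29 12-4 47 4 7 7 4 10 6 25 1 27 5 17 14 23 51-28 21-24 7-18 9 5 24 4 27 0 38-6 0-127-19 5-34 13-20 11-14 15-10 30 0-39-8-15-46-57-6-15-3-22z"/><path data-summit="461 527" data-sink="179 487" d="M353 331l-23 18-19-5-16 0-33 13-53 53-13 25-17 55 1 17 6 21 274-1-9-32 0-20 6-26 0-12-4-11-15-18-31-17z"/><path data-summit="461 527" data-sink="429 257" d="M430 259l-7 18-21 24-50 29 55 61 31 17 15 18 4 11 0 12-6 26 0 20 8 31 2 2 66 0 1-265-11 0-27 5-27 0-24-4z"/><path data-summit="163 251" data-sink="179 487" d="M271 216l-16 4-57 29-19 6-14 0 8 23 16 31 0 5-32 43 17 12 25 29 4 11-4 19 10-18 53-53 33-13 16 0 19 5 22-19-8-11-11-25-4-41-8-26-7-7-5-1-26 0z"/><path data-summit="163 251" data-sink="17 127" d="M106 36l-63 63-16 20-11 8 1 116 6-3 7-7 15-5 40-1 44-8 12 0 6 4-4-16 0-12 6-16 20-20 20-16-2-10-18-23-17-28z"/><path data-summit="163 251" data-sink="178 17" d="M261 16l-134 0-22 19 47 47 17 28 18 23 3 10 13 2 26 0 18-5 12-11 8-18 11-12 13-7 27-5 11-6 20-26 12-9-14-17-9-4-27-2-29 5-15 0-6-3z"/><path data-summit="41 446" data-sink="179 487" d="M159 357l-6 4-8 12-11 27-24 13-28 8-24 11-18 15-5 28 1 26 4 9 17 15 5 3 123-1-5-20-1-17 22-71 2-10-4-11-11-15z"/><path data-summit="466 21" data-sink="429 257" d="M467 27l-6 9-19 8-27 0-24-5-12 0-18 7 6 9 4 28 6 15 46 57 8 15 0 39 10-30 14-15 20-11 53-19 0-92-18 1-27-4-10-6z"/><path data-summit="41 446" data-sink="95 307" d="M37 273l-21 1 0 171 10 2 15 0 9-10 13-8 19-8 28-8 24-13 11-27 12-16-19-14-23-12-26-32-15-14-17-9z"/><path data-summit="163 251" data-sink="95 307" d="M141 219l-22 1-34 7-40 1-10 3-19 12 0 30 35 2 15 5 23 19 26 32 23 12 19 13 26-31 6-11 0-5-16-31-17-43-7-10z"/><path data-summit="17 39" data-sink="17 127" d="M85 16l-19 0-50 21 1 90 10-8 16-20 62-64z"/><path data-summit="466 21" data-sink="178 17" d="M465 16l-203 0-1 9 6 3 15 0 29-5 22 1 14 5 15 16 17-6 12 0 24 5 27 0 15-5 7-6 3-6z"/><path data-summit="41 446" data-sink="429 257" d="M25 445l-9 1 0 81 45 1-21-18-4-9-1-26 5-28z"/><path data-summit="466 21" data-sink="527 17" d="M527 16l-61 0-1 6 8 11 10 6 34 4 11-2z"/><path data-summit="17 39" data-sink="429 257" d="M65 16l-48 0-1 19 7 0 34-14z"/>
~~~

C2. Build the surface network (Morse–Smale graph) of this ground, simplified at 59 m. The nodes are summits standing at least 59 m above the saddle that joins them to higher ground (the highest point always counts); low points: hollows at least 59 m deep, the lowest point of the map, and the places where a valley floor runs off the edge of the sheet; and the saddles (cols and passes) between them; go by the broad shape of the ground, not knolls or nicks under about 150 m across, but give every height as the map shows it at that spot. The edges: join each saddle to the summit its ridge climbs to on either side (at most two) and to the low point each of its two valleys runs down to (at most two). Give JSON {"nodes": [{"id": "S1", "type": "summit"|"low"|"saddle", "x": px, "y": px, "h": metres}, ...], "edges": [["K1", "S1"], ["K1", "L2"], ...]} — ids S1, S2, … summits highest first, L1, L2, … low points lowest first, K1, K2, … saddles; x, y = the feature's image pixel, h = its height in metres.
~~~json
{"nodes": [
{"id": "S1", "type": "summit", "x": 163, "y": 251, "h": 1395},
{"id": "S2", "type": "summit", "x": 461, "y": 526, "h": 1379},
{"id": "S3", "type": "summit", "x": 466, "y": 21, "h": 1377},
{"id": "S4", "type": "summit", "x": 41, "y": 446, "h": 1231},
{"id": "L1", "type": "low", "x": 429, "y": 257, "h": 907},
{"id": "L2", "type": "low", "x": 179, "y": 487, "h": 918},
{"id": "L3", "type": "low", "x": 174, "y": 17, "h": 1049},
{"id": "K1", "type": "saddle", "x": 106, "y": 35, "h": 1174},
{"id": "K2", "type": "saddle", "x": 362, "y": 45, "h": 1146},
{"id": "K3", "type": "saddle", "x": 46, "y": 229, "h": 1142},
{"id": "K4", "type": "saddle", "x": 351, "y": 330, "h": 1141},
{"id": "K5", "type": "saddle", "x": 157, "y": 357, "h": 1138}],
"edges": [["K1", "S1"], ["K1", "L1"], ["K1", "L3"], ["K2", "S1"], ["K2", "S3"], ["K2", "L1"], ["K2", "L3"], ["K3", "S1"], ["K3", "L1"], ["K3", "L2"], ["K4", "S1"], ["K4", "S2"], ["K4", "L1"], ["K4", "L2"], ["K5", "S1"], ["K5", "S4"], ["K5", "L2"]]}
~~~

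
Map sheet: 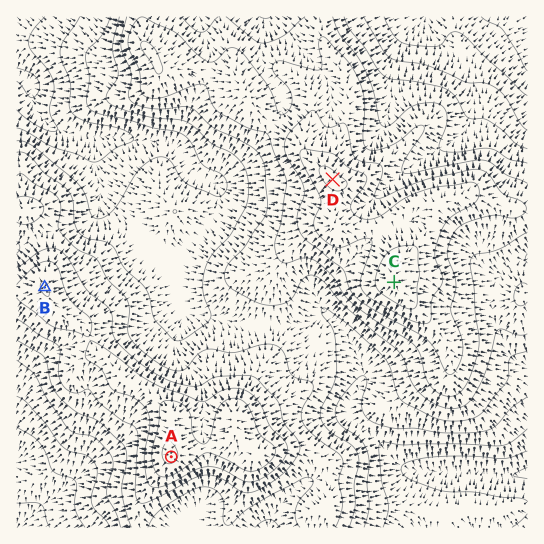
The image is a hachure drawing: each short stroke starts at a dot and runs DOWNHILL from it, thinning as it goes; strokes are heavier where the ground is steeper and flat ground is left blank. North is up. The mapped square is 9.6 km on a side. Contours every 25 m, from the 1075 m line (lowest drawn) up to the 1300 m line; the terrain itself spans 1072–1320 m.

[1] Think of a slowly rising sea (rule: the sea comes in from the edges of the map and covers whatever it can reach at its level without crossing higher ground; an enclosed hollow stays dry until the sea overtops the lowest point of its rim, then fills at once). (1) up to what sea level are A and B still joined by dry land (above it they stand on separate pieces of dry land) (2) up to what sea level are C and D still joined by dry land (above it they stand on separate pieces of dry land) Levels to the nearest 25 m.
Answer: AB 1250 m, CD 1275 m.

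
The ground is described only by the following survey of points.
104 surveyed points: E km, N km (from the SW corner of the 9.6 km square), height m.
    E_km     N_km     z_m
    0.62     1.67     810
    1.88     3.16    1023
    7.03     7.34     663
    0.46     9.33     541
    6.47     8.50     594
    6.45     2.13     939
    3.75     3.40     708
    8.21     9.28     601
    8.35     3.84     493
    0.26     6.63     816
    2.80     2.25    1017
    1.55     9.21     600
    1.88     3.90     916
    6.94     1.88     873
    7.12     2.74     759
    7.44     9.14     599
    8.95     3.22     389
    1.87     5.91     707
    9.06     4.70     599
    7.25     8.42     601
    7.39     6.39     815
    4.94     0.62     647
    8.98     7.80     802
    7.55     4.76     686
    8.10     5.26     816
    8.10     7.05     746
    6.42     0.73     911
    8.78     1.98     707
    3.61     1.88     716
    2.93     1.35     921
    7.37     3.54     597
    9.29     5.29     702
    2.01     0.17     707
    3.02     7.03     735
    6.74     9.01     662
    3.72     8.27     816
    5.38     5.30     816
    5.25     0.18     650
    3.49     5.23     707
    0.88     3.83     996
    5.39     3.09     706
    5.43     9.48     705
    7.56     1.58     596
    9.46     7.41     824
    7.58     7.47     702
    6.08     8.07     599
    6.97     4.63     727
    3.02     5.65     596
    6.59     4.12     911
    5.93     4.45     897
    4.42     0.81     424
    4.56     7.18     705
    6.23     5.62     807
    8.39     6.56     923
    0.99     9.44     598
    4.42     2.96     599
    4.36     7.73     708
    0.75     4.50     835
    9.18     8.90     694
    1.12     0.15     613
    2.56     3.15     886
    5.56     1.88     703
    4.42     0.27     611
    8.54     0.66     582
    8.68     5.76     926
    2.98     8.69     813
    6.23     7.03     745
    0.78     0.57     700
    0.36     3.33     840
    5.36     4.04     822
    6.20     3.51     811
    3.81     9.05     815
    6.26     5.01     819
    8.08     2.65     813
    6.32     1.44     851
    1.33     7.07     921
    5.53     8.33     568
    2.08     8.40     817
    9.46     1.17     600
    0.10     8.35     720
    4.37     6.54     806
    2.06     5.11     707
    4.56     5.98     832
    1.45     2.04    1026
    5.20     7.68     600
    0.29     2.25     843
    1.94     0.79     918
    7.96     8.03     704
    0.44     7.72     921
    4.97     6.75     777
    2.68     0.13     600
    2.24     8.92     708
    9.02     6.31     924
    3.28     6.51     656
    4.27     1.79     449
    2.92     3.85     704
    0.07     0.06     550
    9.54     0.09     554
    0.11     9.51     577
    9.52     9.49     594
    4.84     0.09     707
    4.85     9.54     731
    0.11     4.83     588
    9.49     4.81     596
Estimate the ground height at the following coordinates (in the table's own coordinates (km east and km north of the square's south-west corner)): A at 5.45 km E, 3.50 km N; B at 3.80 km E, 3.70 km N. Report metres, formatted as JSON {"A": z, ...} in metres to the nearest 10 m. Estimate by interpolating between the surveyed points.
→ {"A": 810, "B": 710}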